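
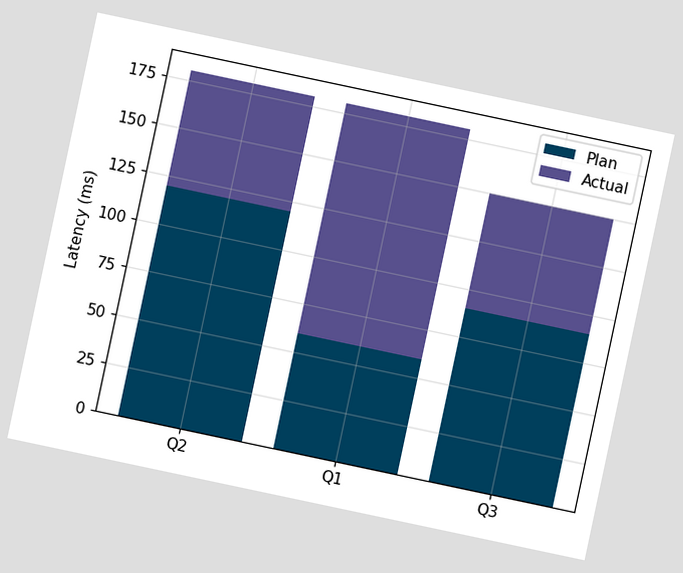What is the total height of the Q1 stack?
The chart is tilted about 12° clockwise. The Q1 stack's top reaches 180ms on the y-axis.

180ms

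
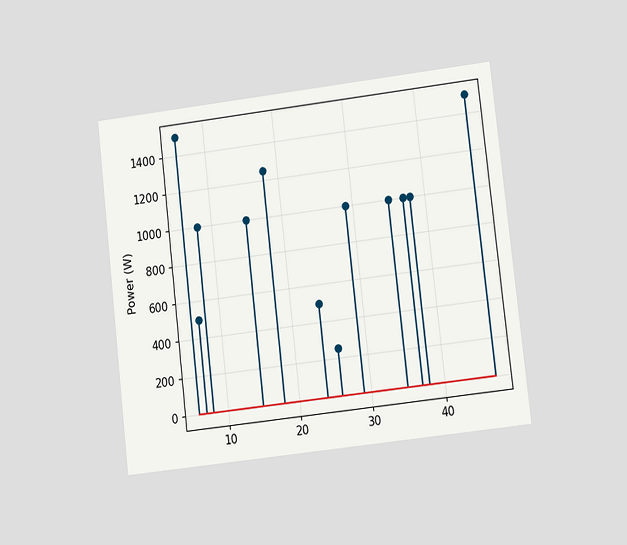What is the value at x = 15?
1000W

The chart is tilted about 7° counter-clockwise and viewed at a slight angle. The stem at x=15 reaches 1000W.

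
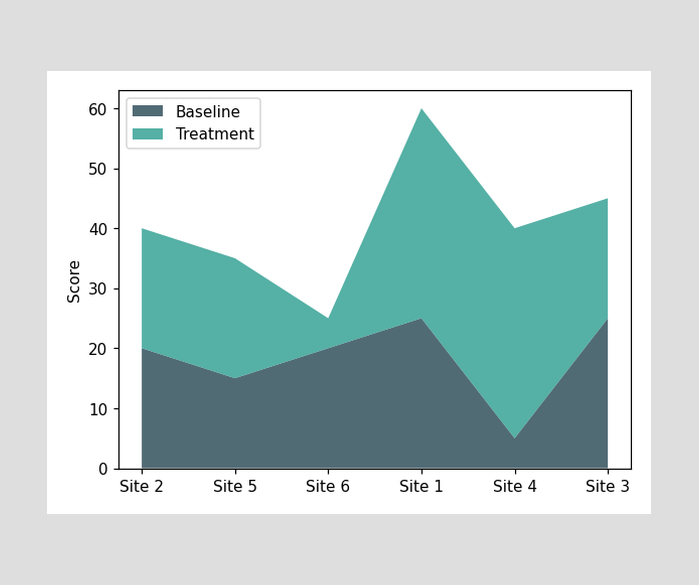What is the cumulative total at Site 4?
40

The stacked total at Site 4 reaches 40.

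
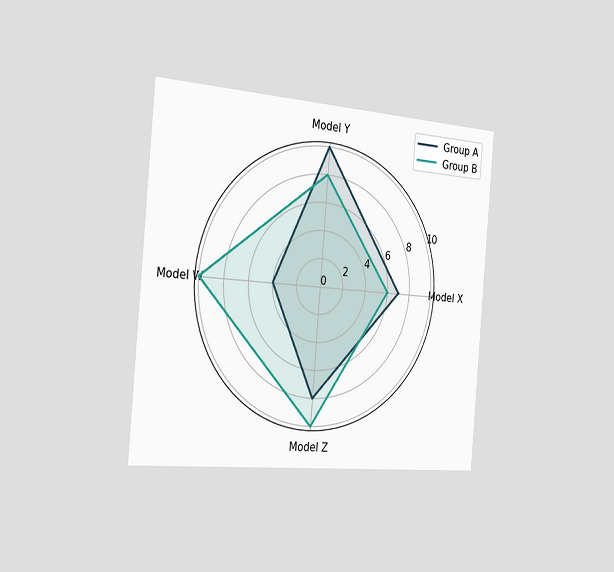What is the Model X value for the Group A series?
7

The chart is tilted about 5° clockwise and viewed slightly from the left. On the Model X axis, Group A reaches 7.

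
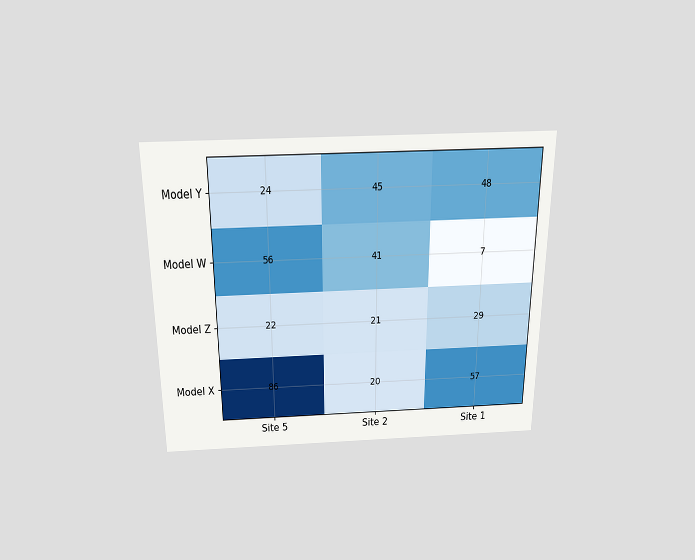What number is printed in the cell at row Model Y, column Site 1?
The chart is viewed slightly from above. The (Model Y, Site 1) cell reads 48.

48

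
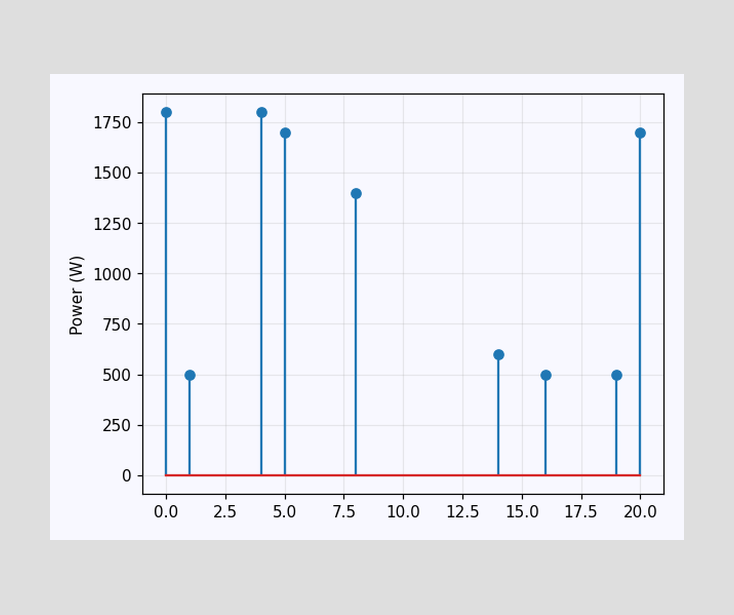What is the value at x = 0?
The stem at x=0 reaches 1800W.

1800W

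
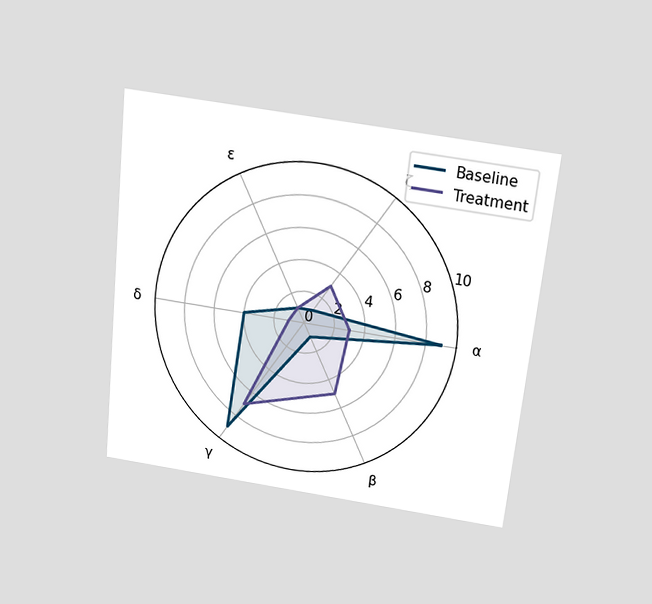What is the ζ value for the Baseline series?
The chart is tilted about 6° clockwise and viewed slightly from above. On the ζ axis, Baseline reaches 1.

1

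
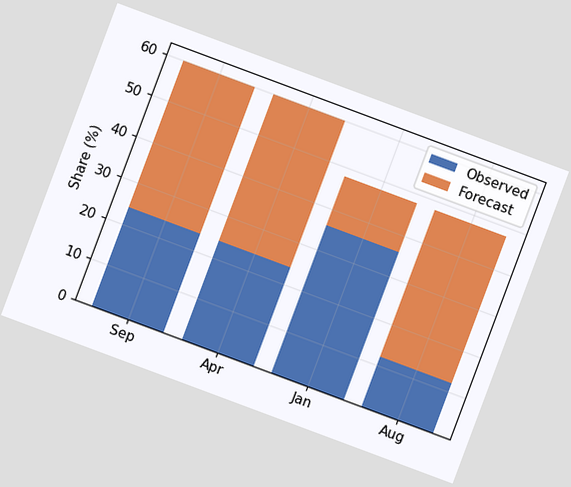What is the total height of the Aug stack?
The chart is tilted about 20° clockwise. The Aug stack's top reaches 48% on the y-axis.

48%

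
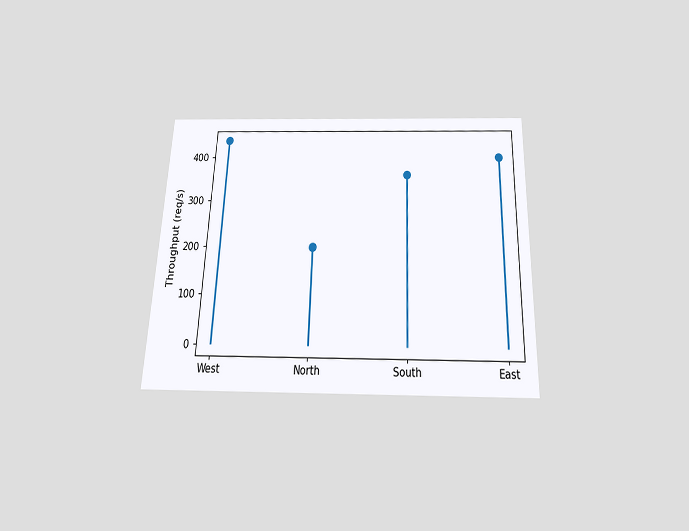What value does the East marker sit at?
The chart is tilted about 2° clockwise and viewed slightly from below. The East marker sits at 400req/s.

400req/s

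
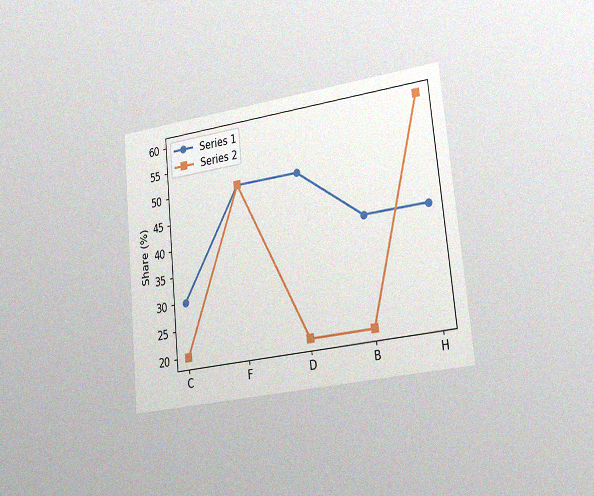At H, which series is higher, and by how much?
Series 2, by 20%

The chart is tilted about 6° counter-clockwise and viewed slightly from the right, with some photo noise. At H, Series 2 sits above the other line by 20%.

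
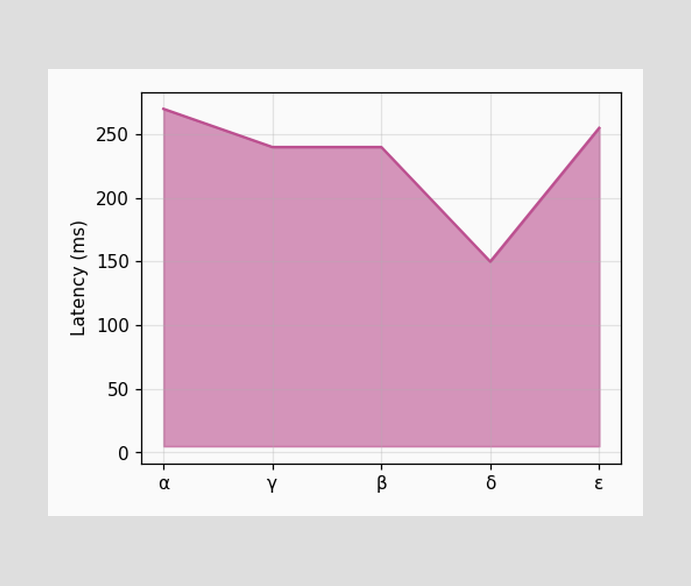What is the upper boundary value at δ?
At δ the upper boundary is at 150ms.

150ms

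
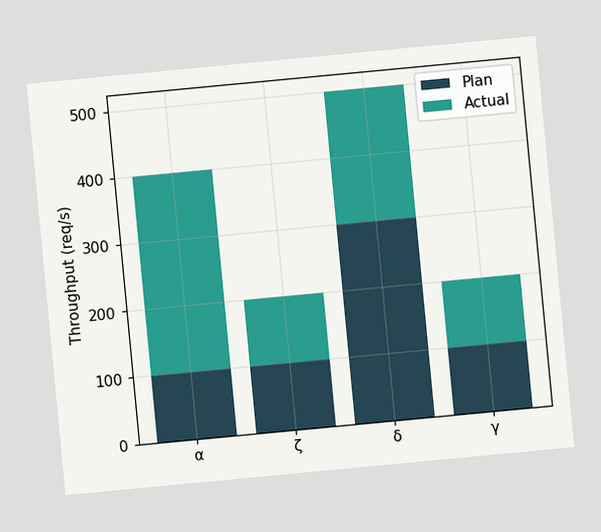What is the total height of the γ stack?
The chart is tilted about 5° counter-clockwise. The γ stack's top reaches 200req/s on the y-axis.

200req/s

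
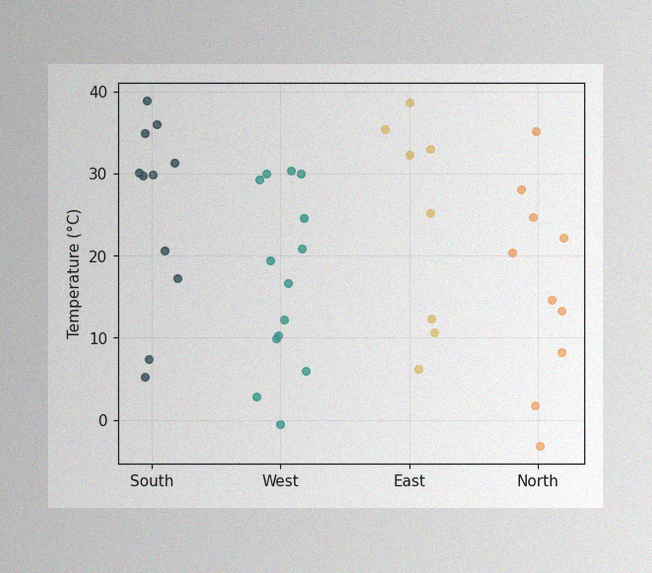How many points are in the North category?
10

The image has some photo noise and uneven lighting. Counting the markers in the North column gives 10.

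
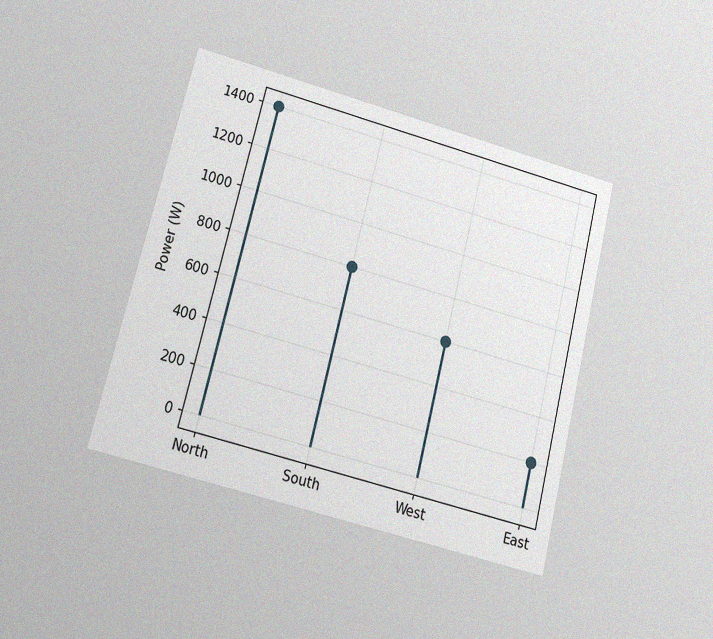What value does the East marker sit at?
The chart is tilted about 14° clockwise and viewed at a slight angle, with some photo noise. The East marker sits at 200W.

200W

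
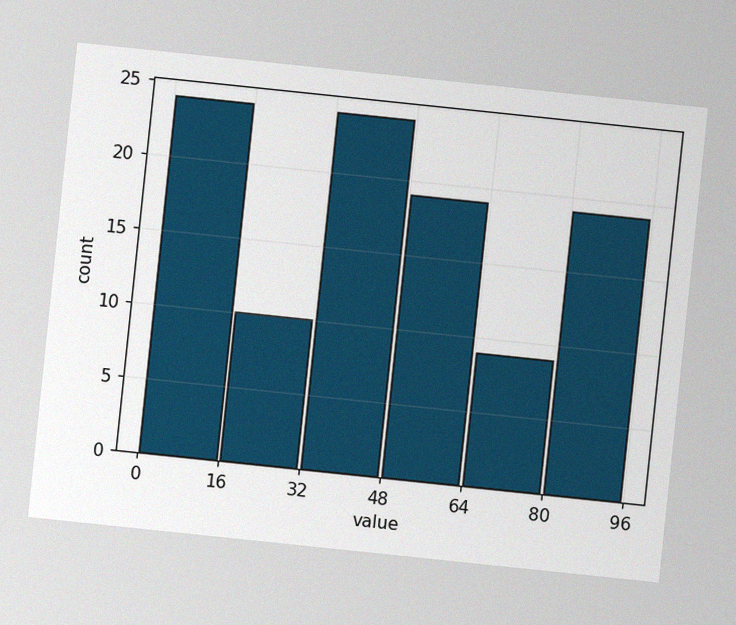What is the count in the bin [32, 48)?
24

The chart is tilted about 6° clockwise, with some photo noise. The [32, 48) bin has height 24.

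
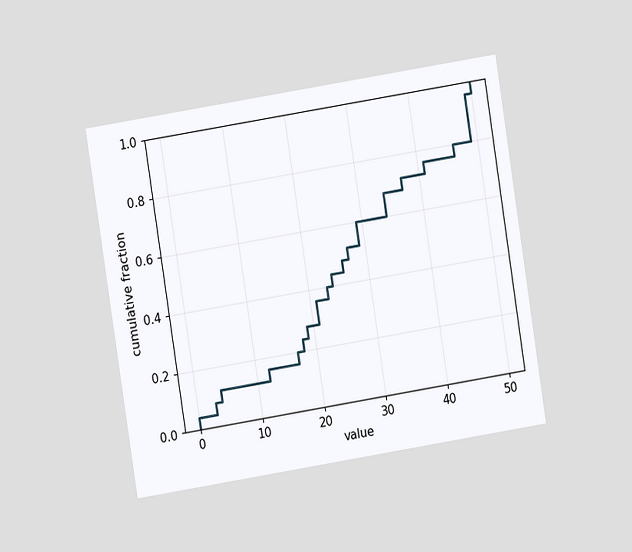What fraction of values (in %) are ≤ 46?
80%

The chart is tilted about 9° counter-clockwise and viewed at a slight angle. At x=46 the ECDF step is at 80%.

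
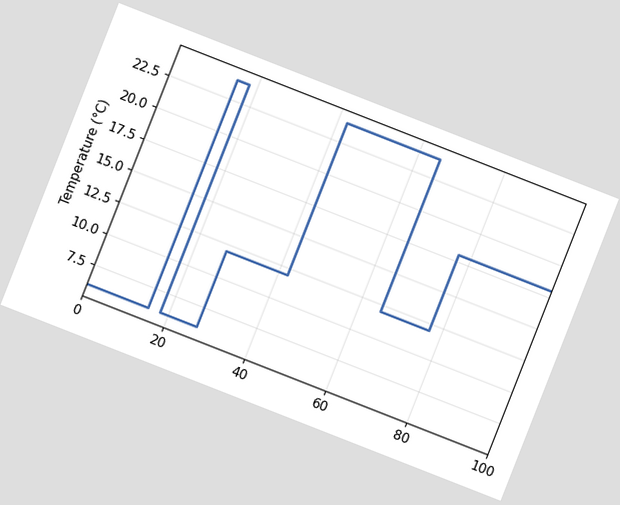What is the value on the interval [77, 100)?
The chart is tilted about 21° clockwise. On [77, 100) the step sits at 18°C.

18°C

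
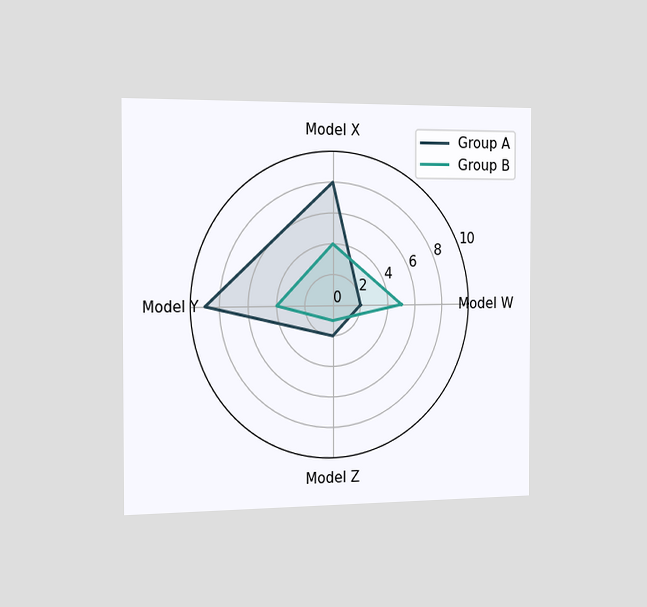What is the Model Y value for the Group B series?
4

The chart is viewed slightly from the left. On the Model Y axis, Group B reaches 4.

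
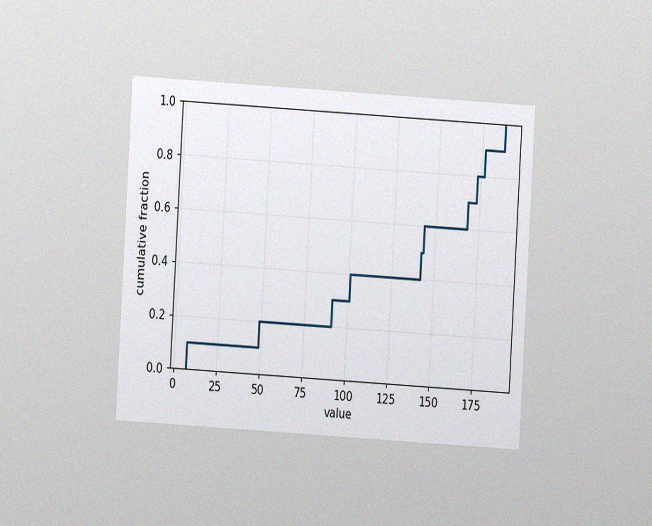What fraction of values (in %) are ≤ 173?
The chart is tilted about 3° clockwise and viewed at a slight angle, with some photo noise. At x=173 the ECDF step is at 80%.

80%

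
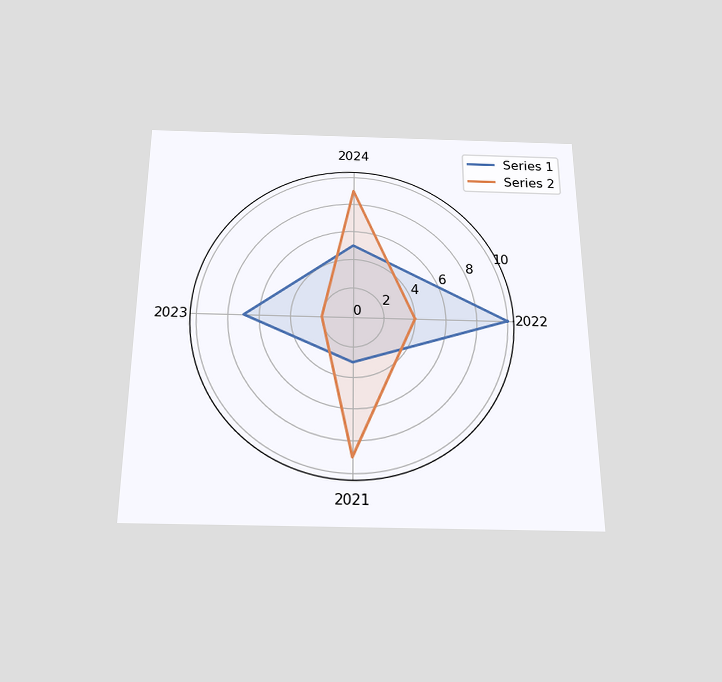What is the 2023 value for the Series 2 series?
The chart is viewed slightly from below. On the 2023 axis, Series 2 reaches 2.

2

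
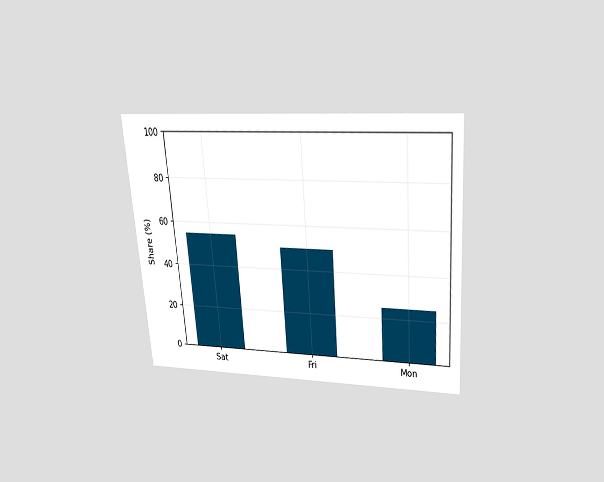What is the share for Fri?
The chart is tilted about 4° counter-clockwise and viewed slightly from above. Reading along the chart's y-axis, the Fri bar reaches 50%.

50%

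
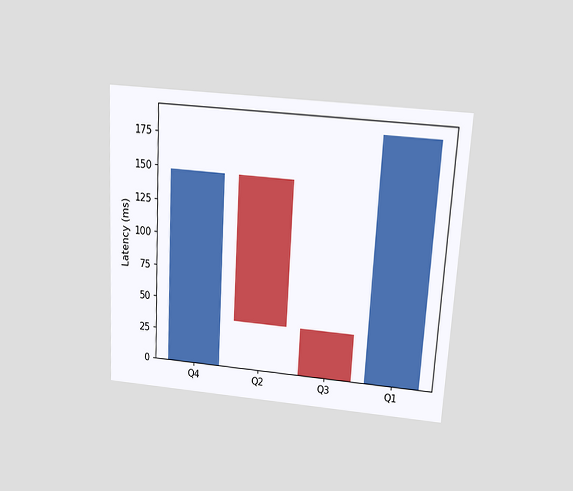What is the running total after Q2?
The chart is tilted about 3° clockwise and viewed slightly from above. After Q2 the running total reaches 37ms.

37ms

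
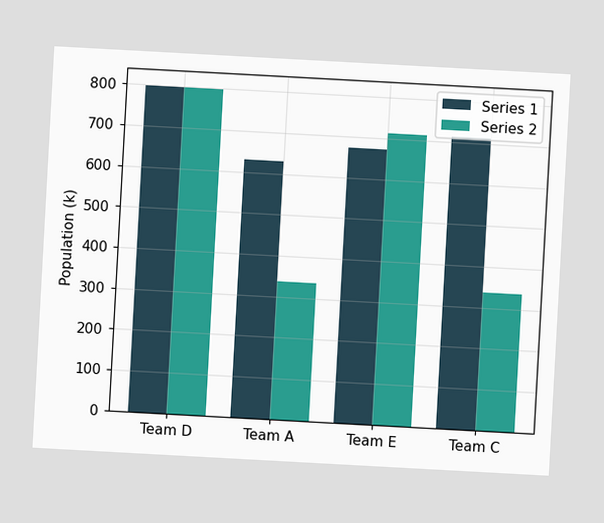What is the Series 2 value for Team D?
The chart is tilted about 3° clockwise. The Series 2 bar at Team D reaches 798k on the y-axis.

798k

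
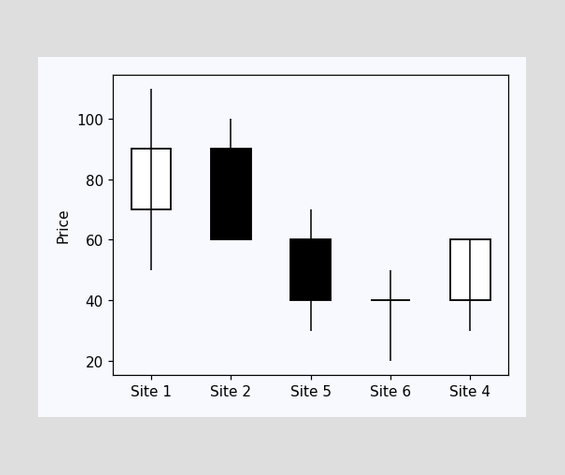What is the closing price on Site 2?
The Site 2 candle closes at 60.

60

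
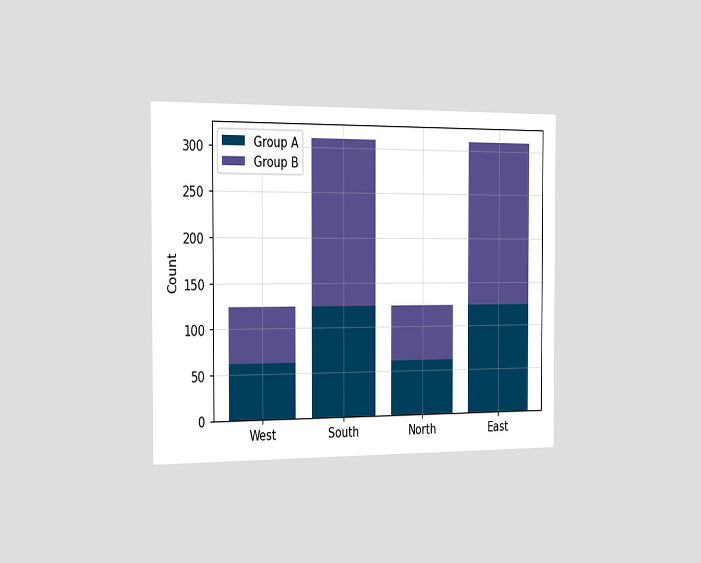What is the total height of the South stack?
The chart is viewed slightly from the left. The South stack's top reaches 310 on the y-axis.

310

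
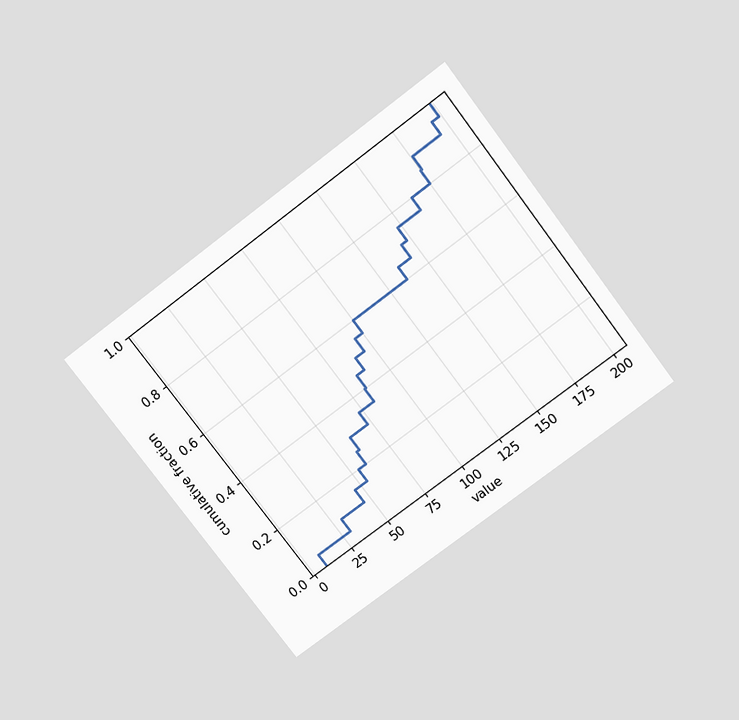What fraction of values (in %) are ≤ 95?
55%

The chart is tilted about 37° counter-clockwise and viewed slightly from above. At x=95 the ECDF step is at 55%.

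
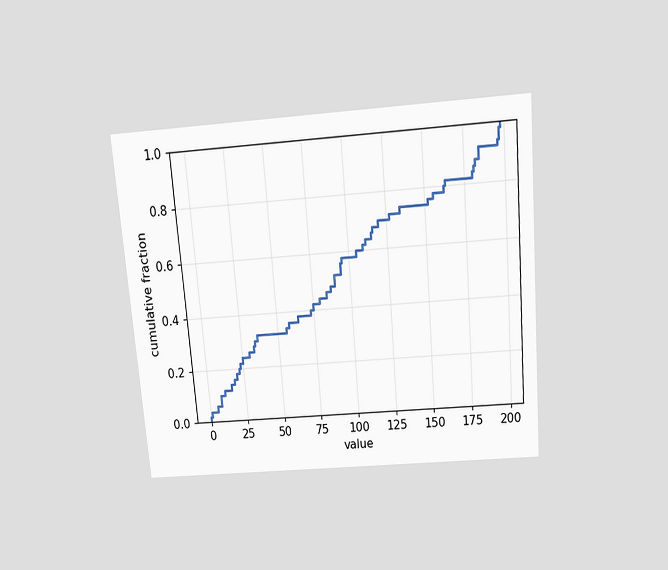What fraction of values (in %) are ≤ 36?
32%

The chart is tilted about 5° counter-clockwise and viewed slightly from above. At x=36 the ECDF step is at 32%.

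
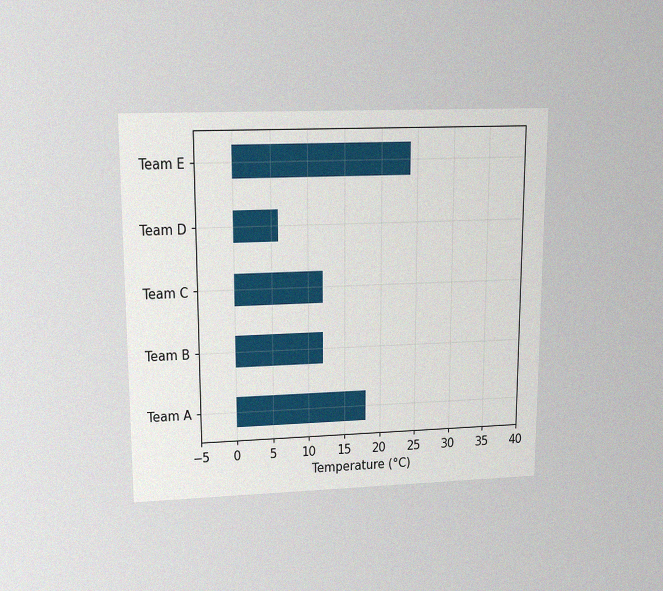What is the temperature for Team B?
The chart is viewed slightly from above, with some photo noise. Reading along the chart's x-axis, the Team B bar reaches 12°C.

12°C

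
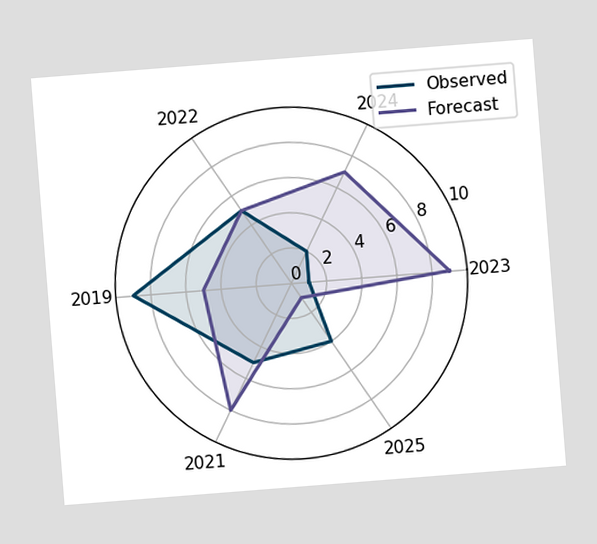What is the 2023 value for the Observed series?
1

The chart is tilted about 5° counter-clockwise. On the 2023 axis, Observed reaches 1.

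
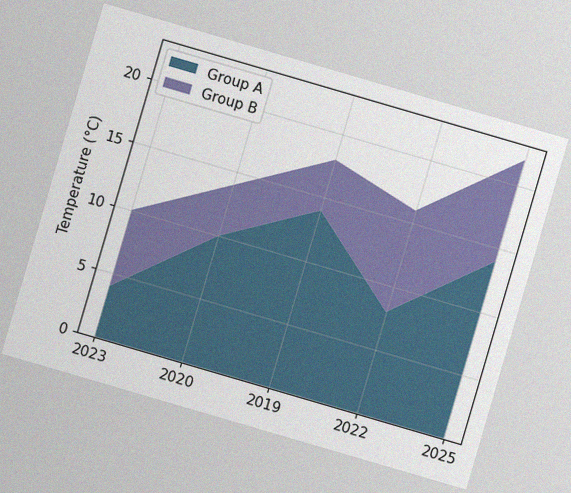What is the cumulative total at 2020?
The chart is tilted about 16° clockwise, with some photo noise. The stacked total at 2020 reaches 14°C.

14°C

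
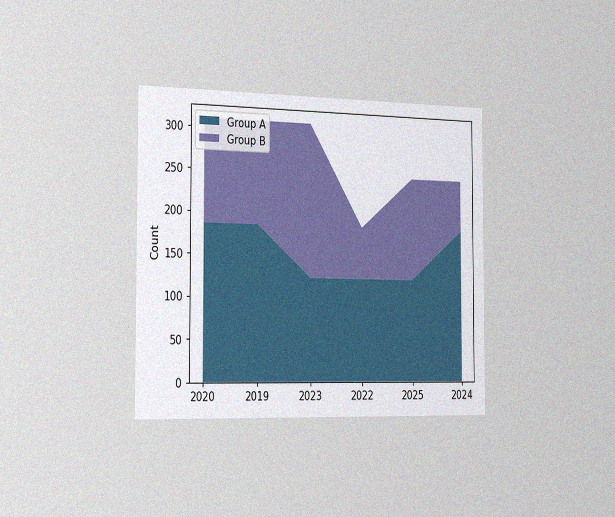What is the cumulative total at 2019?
310

The chart is viewed slightly from the left, with some photo noise. The stacked total at 2019 reaches 310.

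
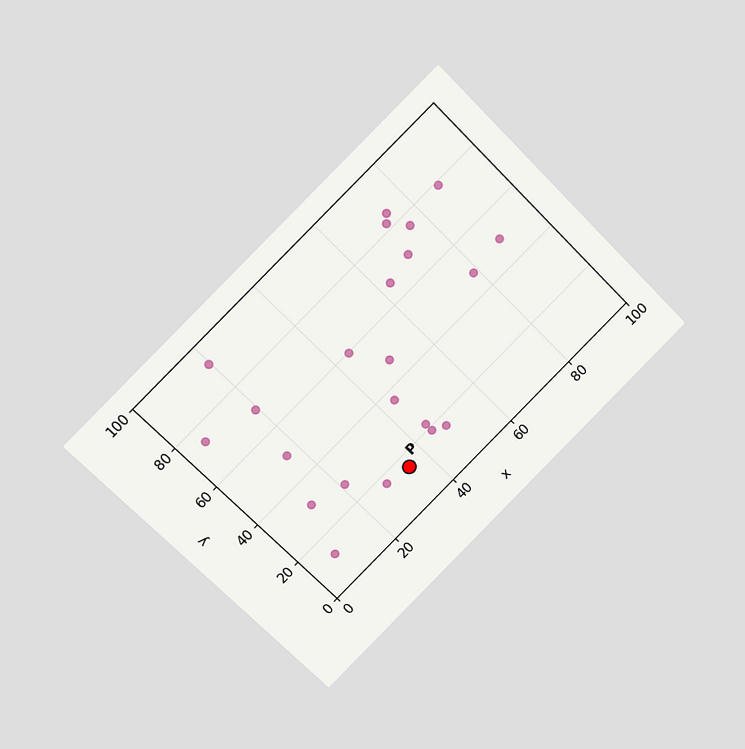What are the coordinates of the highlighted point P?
The chart is tilted about 45° counter-clockwise and viewed at a slight angle. Following the gridlines from P to each axis, P sits at (35, 15).

(35, 15)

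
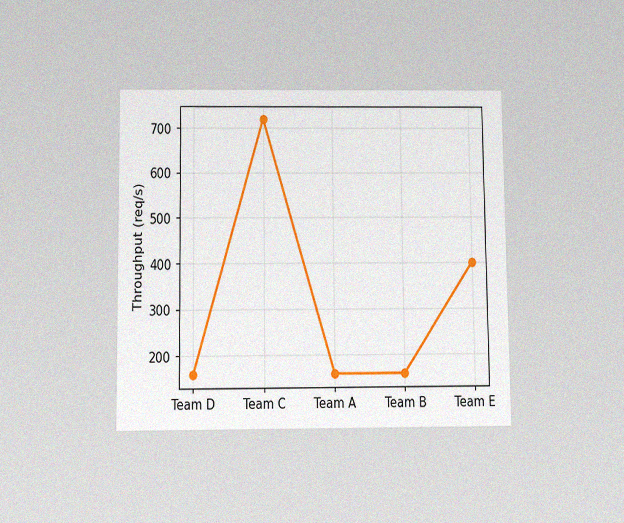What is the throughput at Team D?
The chart is viewed slightly from below, with some photo noise. At Team D, the line is at 160req/s.

160req/s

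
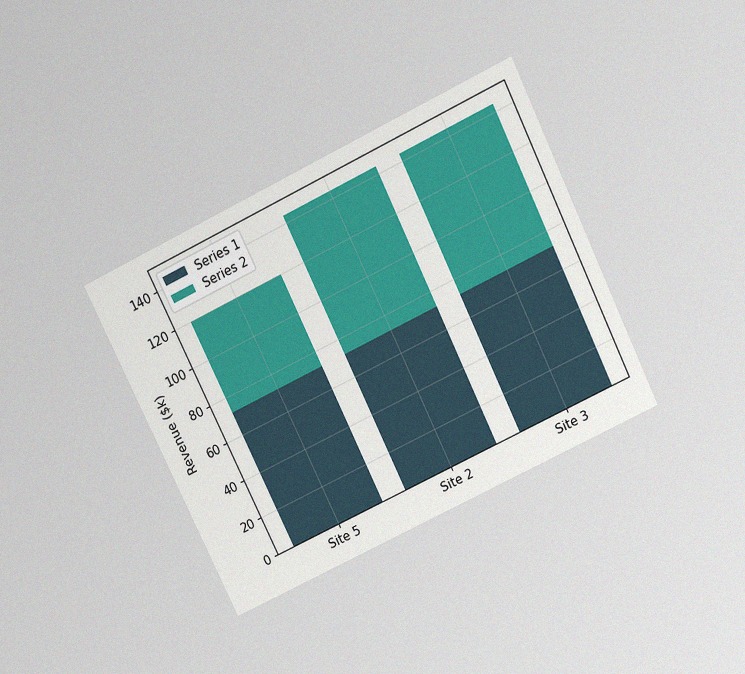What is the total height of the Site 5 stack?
$120k

The chart is tilted about 26° counter-clockwise and viewed slightly from above, with some photo noise. The Site 5 stack's top reaches $120k on the y-axis.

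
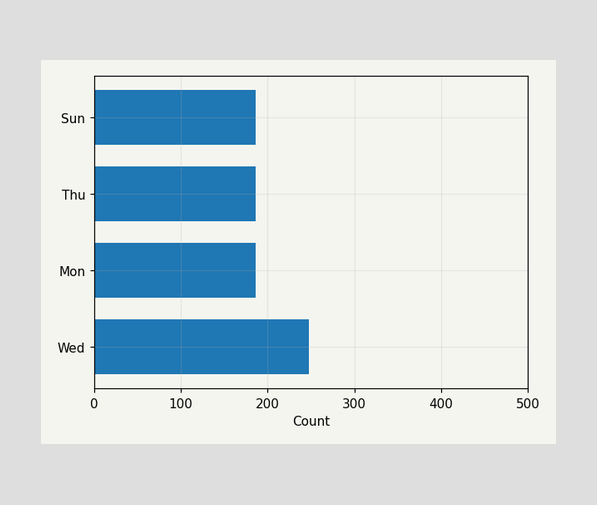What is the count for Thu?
186

Reading along the chart's x-axis, the Thu bar reaches 186.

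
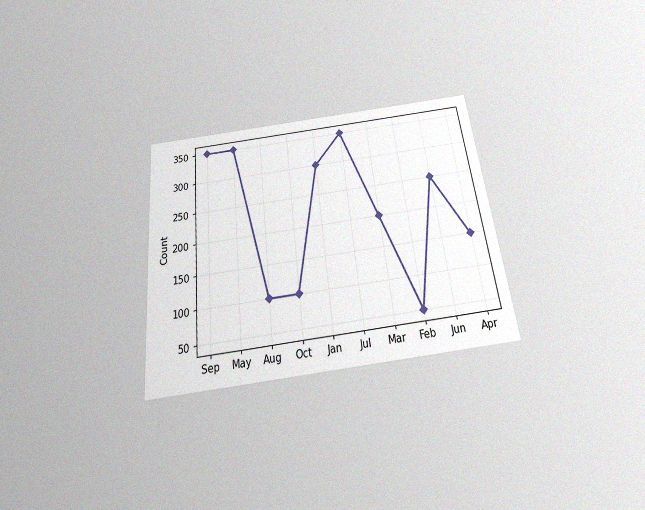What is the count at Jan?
The chart is tilted about 6° counter-clockwise and viewed slightly from below, with some photo noise. At Jan, the line is at 300.

300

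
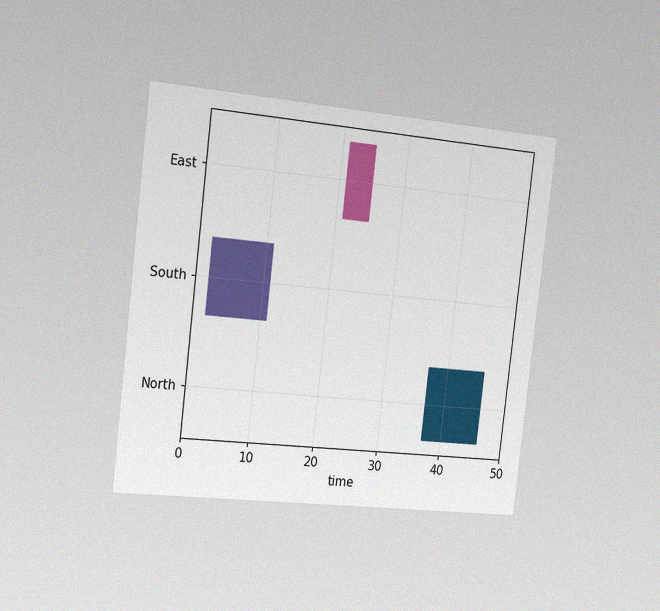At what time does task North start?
The chart is tilted about 7° clockwise and viewed slightly from the left, with some photo noise. The North bar begins at t=37.

37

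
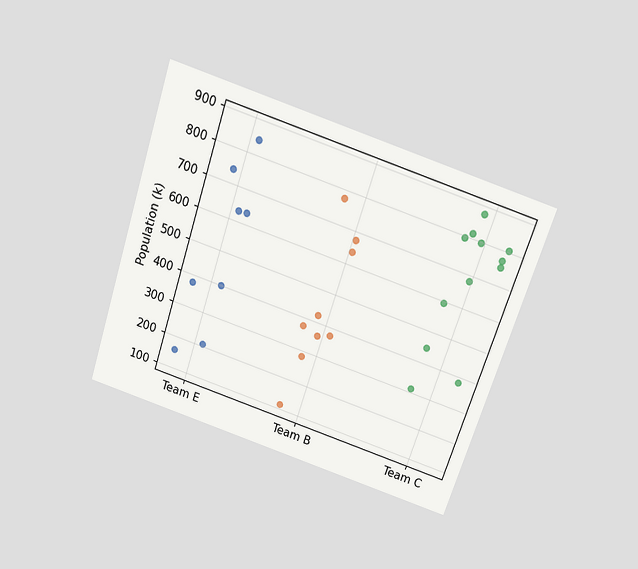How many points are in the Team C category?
The chart is tilted about 18° clockwise and viewed slightly from above. Counting the markers in the Team C column gives 12.

12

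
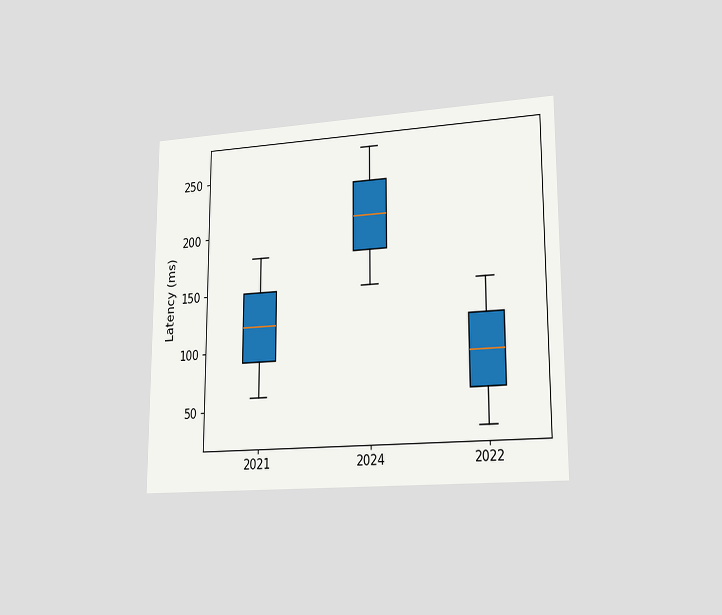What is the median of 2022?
The chart is viewed slightly from the right. The median line in the 2022 box sits at 90ms.

90ms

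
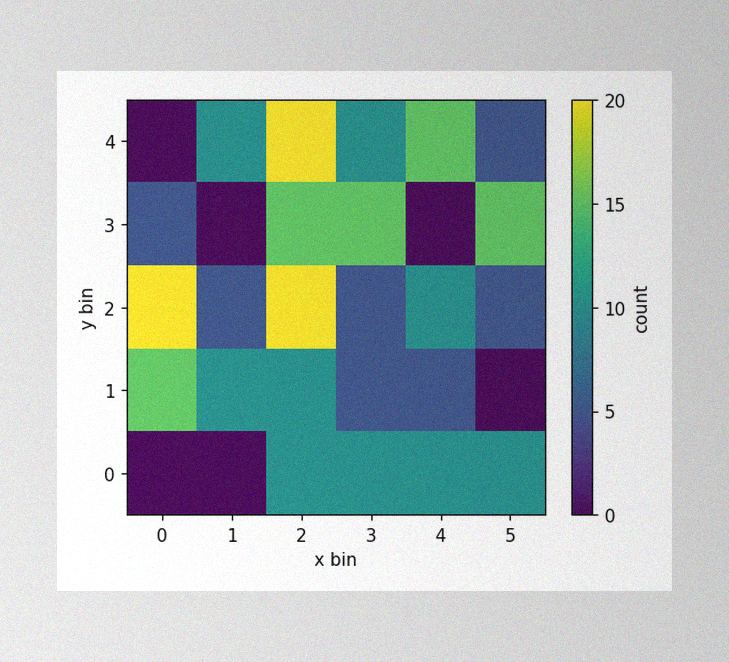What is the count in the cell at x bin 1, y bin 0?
0

The image has some photo noise and uneven lighting. Matching the cell (1, 0) against the colorbar gives 0.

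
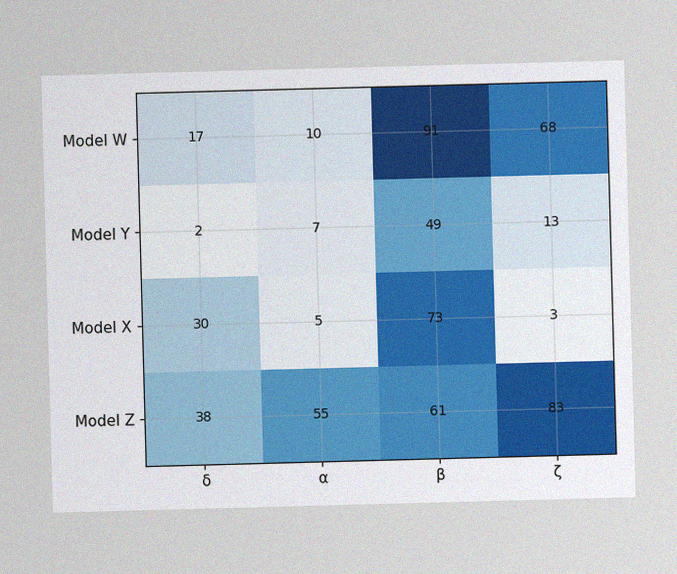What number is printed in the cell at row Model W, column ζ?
68

The image has some photo noise and uneven lighting. The (Model W, ζ) cell reads 68.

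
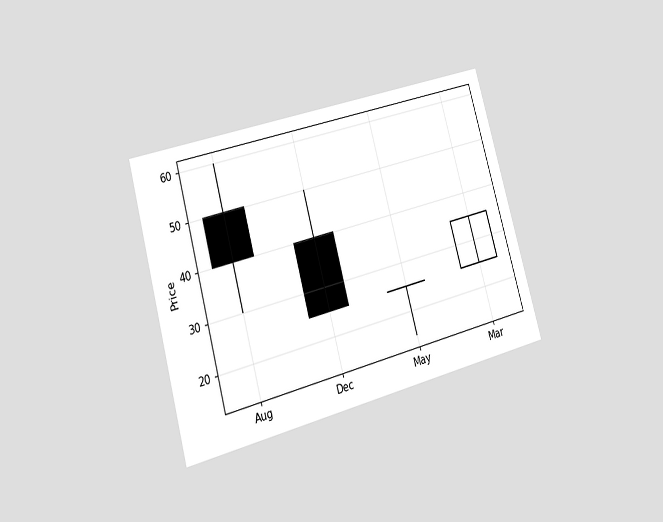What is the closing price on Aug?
The chart is tilted about 16° counter-clockwise and viewed at a slight angle. The Aug candle closes at 40.

40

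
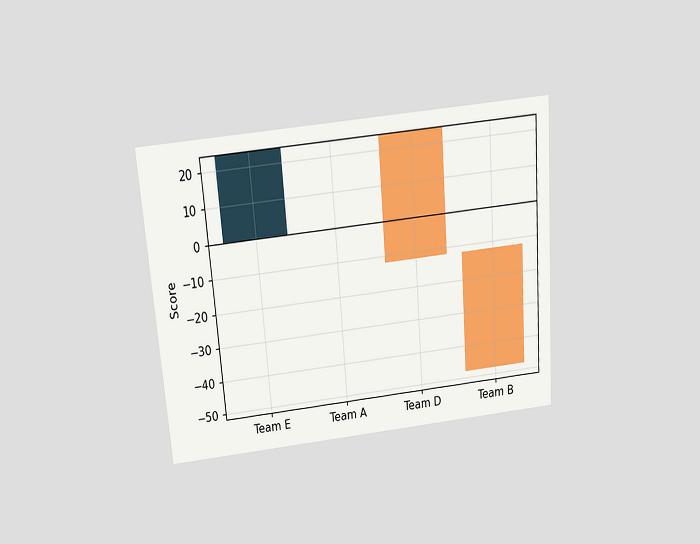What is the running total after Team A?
The chart is tilted about 4° counter-clockwise and viewed slightly from above. After Team A the running total reaches 24.

24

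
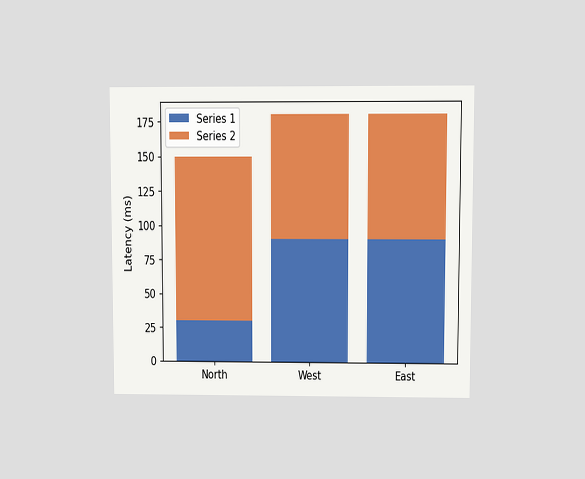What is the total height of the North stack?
The chart is viewed at a slight angle. The North stack's top reaches 150ms on the y-axis.

150ms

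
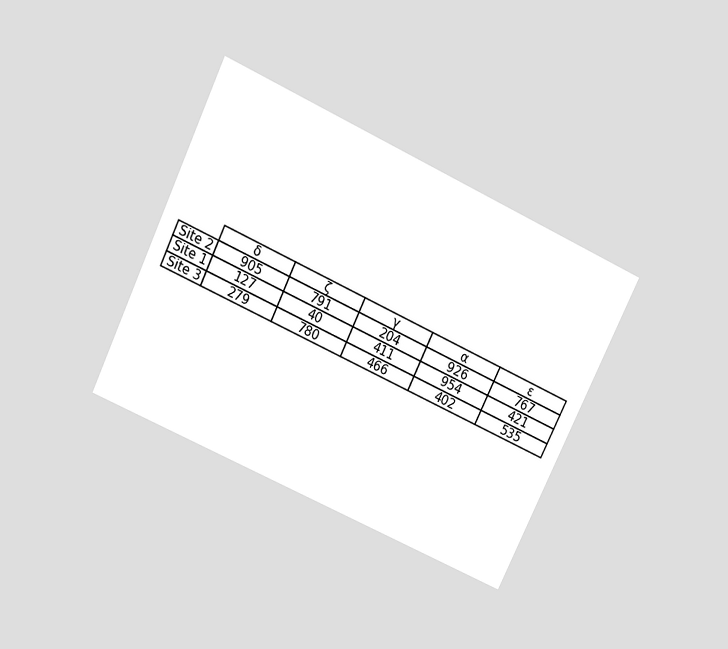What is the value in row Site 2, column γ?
The chart is tilted about 25° clockwise and viewed slightly from above. The (Site 2, γ) cell reads 204.

204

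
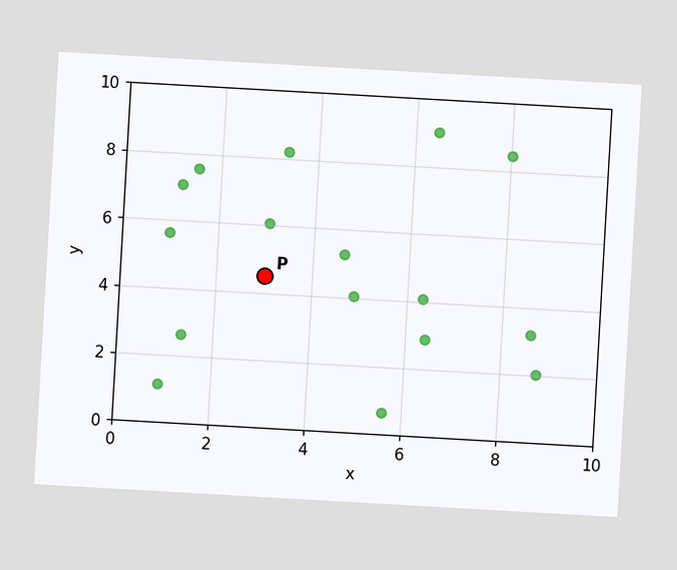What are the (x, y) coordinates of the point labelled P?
The chart is tilted about 3° clockwise. Following the gridlines from P to each axis, P sits at (3, 4.5).

(3, 4.5)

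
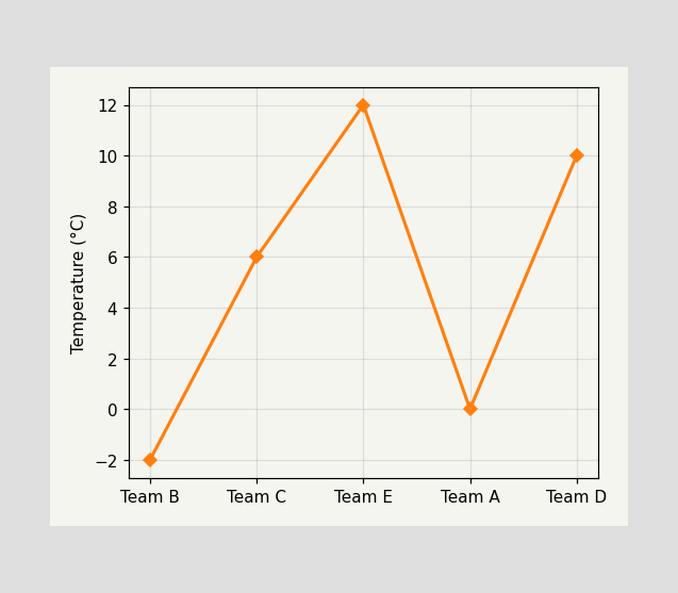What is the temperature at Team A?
At Team A, the line is at 0°C.

0°C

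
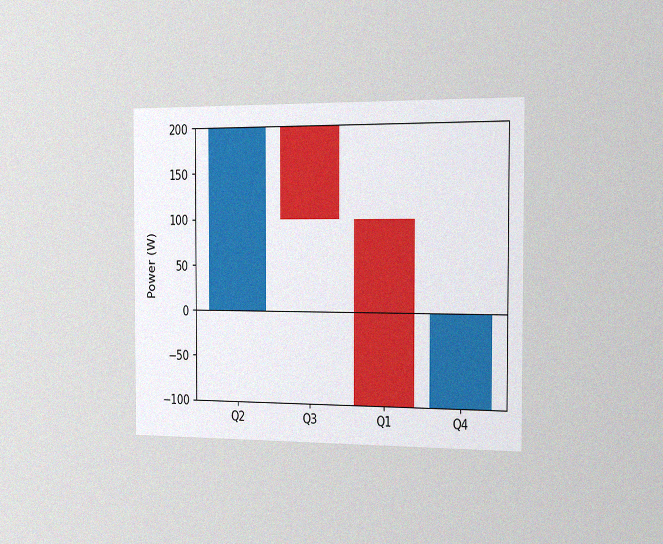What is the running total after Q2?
200W

The chart is viewed slightly from the right, with some photo noise. After Q2 the running total reaches 200W.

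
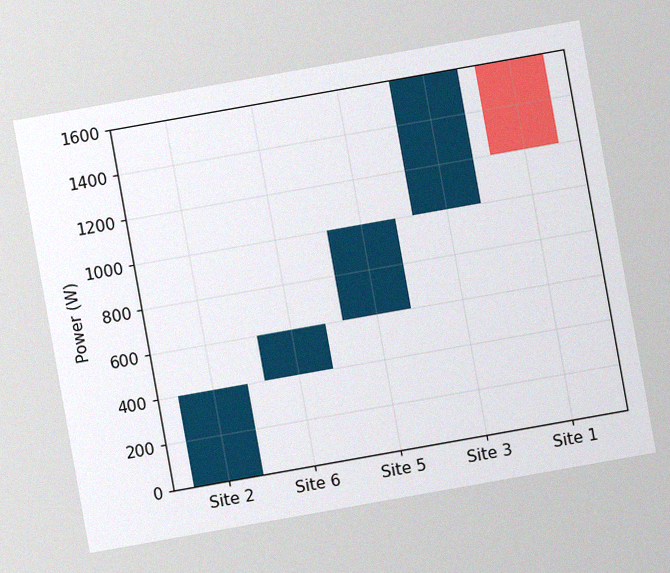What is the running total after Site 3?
1600W

The chart is tilted about 10° counter-clockwise, with some photo noise. After Site 3 the running total reaches 1600W.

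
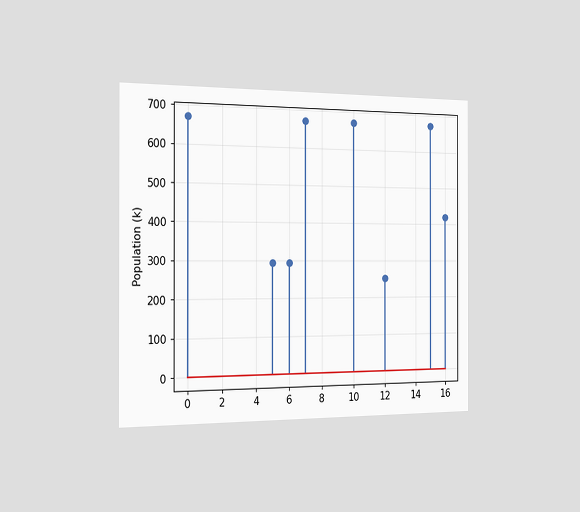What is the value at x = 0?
672k

The chart is viewed slightly from the left. The stem at x=0 reaches 672k.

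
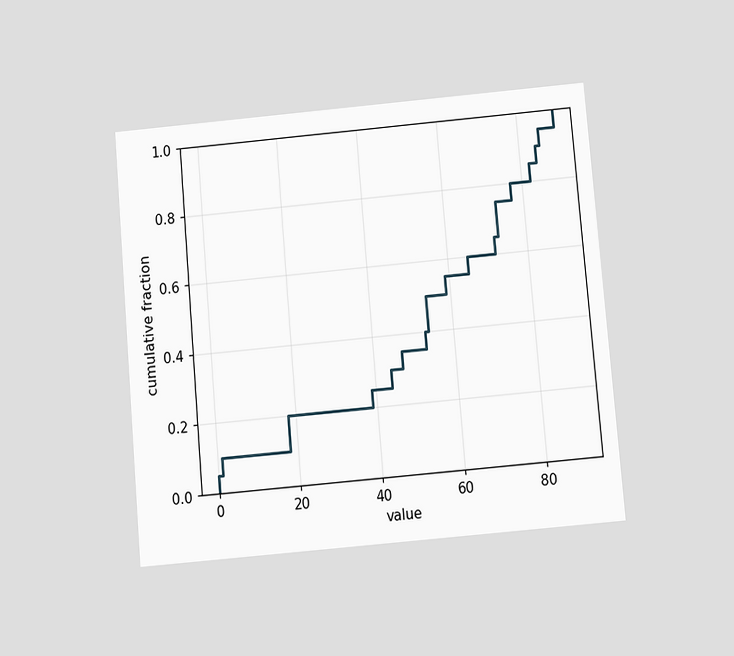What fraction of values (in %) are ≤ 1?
10%

The chart is tilted about 5° counter-clockwise and viewed slightly from below. At x=1 the ECDF step is at 10%.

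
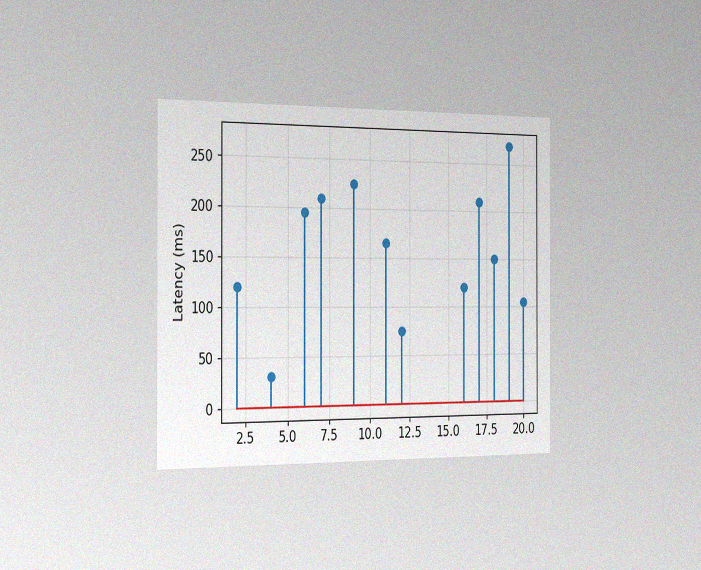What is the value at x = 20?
The chart is viewed slightly from the left, with some photo noise. The stem at x=20 reaches 105ms.

105ms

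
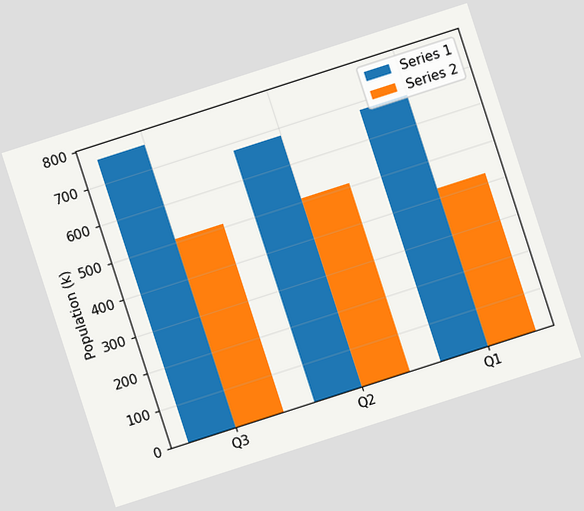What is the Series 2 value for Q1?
The chart is tilted about 18° counter-clockwise. The Series 2 bar at Q1 reaches 425k on the y-axis.

425k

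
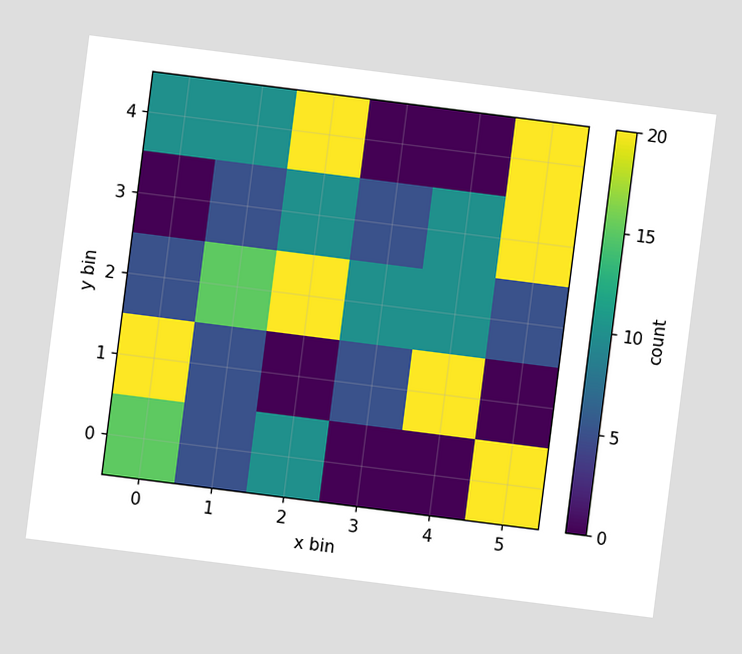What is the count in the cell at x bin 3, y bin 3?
The chart is tilted about 7° clockwise. Matching the cell (3, 3) against the colorbar gives 5.

5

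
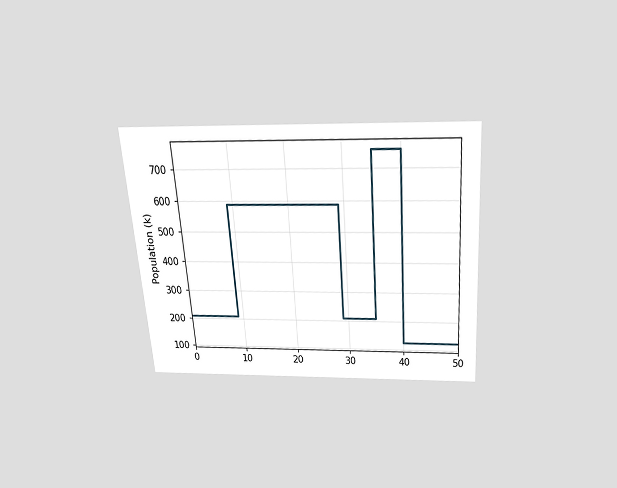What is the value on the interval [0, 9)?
The chart is tilted about 4° counter-clockwise and viewed slightly from above. On [0, 9) the step sits at 210k.

210k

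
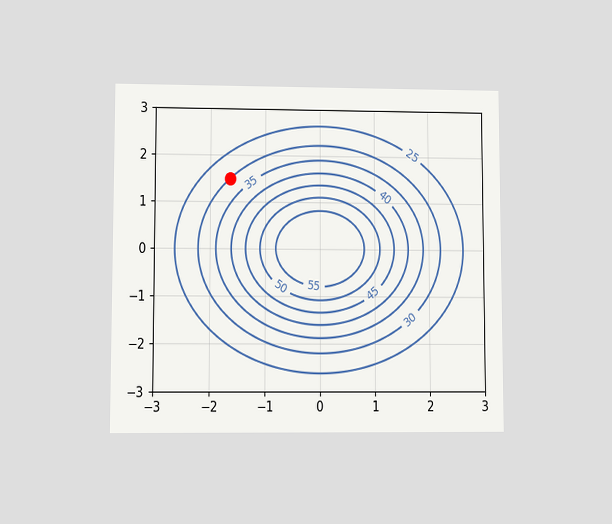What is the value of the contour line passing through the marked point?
30

The chart is viewed at a slight angle. The marked point sits on the contour labelled 30.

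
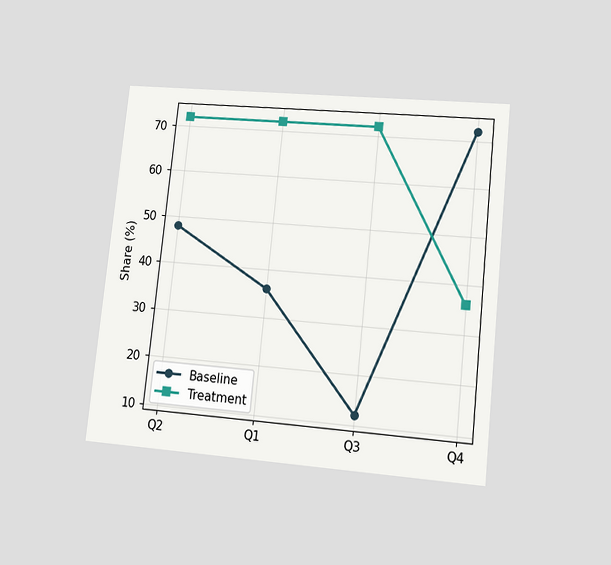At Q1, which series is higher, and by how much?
Treatment, by 36%

The chart is tilted about 6° clockwise and viewed at a slight angle. At Q1, Treatment sits above the other line by 36%.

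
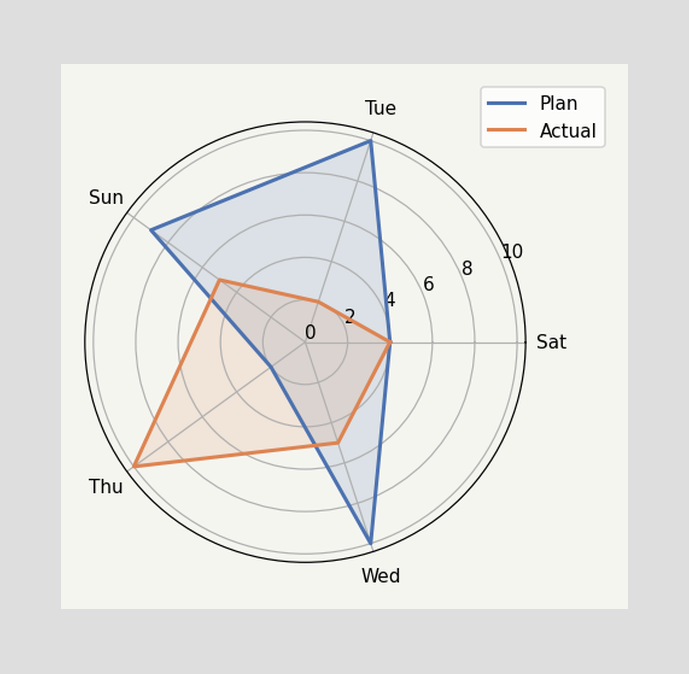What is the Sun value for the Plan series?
On the Sun axis, Plan reaches 9.

9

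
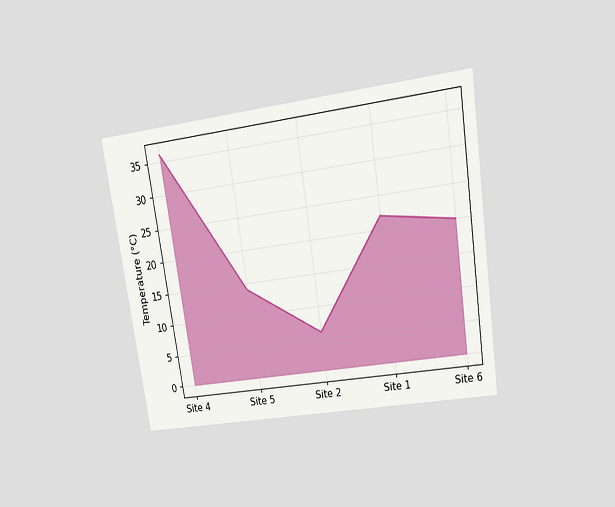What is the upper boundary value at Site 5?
The chart is tilted about 9° counter-clockwise and viewed at a slight angle. At Site 5 the upper boundary is at 14°C.

14°C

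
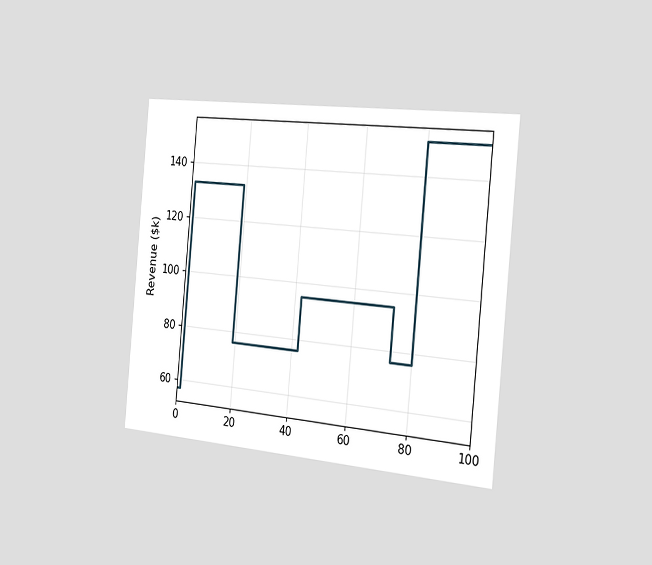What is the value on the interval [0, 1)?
$57k

The chart is tilted about 5° clockwise and viewed slightly from the right. On [0, 1) the step sits at $57k.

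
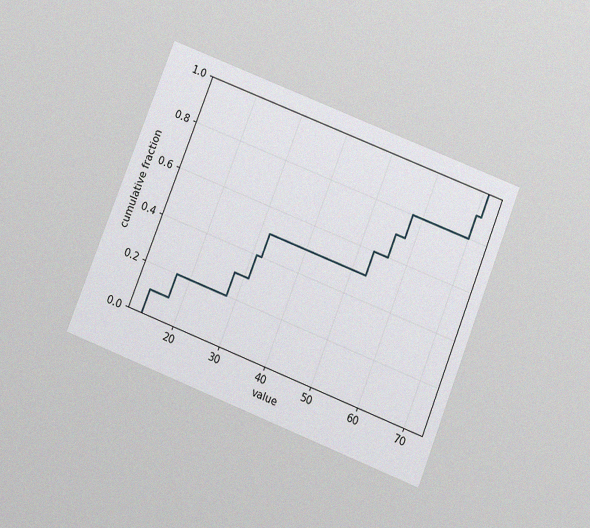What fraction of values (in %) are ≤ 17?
20%

The chart is tilted about 22° clockwise and viewed slightly from below, with some photo noise. At x=17 the ECDF step is at 20%.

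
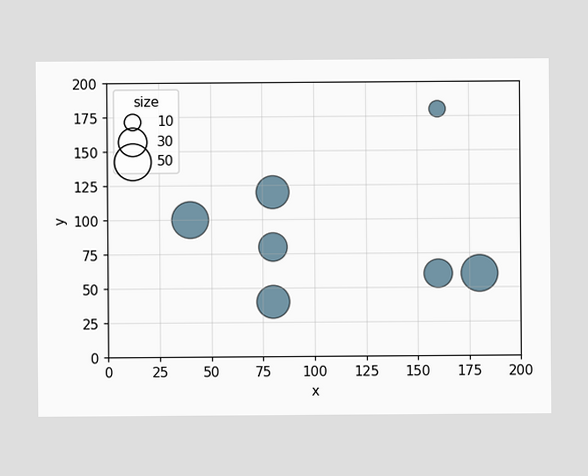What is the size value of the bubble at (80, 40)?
Matching the bubble at (80, 40) against the size legend gives 40.

40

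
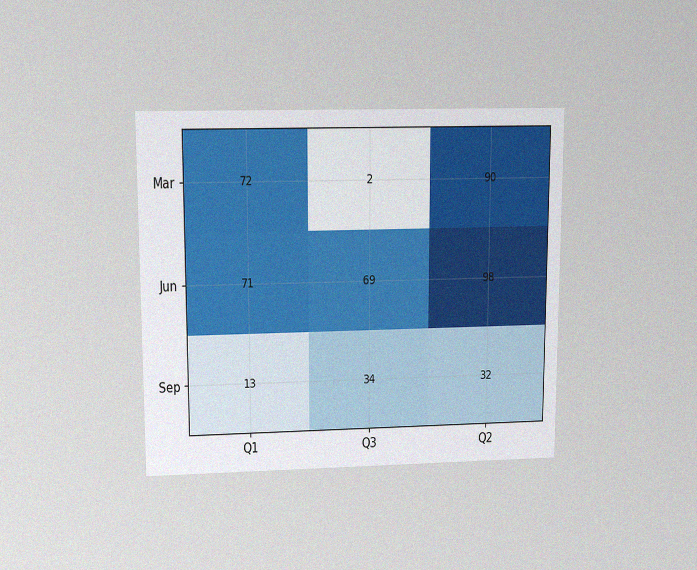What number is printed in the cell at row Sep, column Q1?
The chart is viewed slightly from above, with some photo noise. The (Sep, Q1) cell reads 13.

13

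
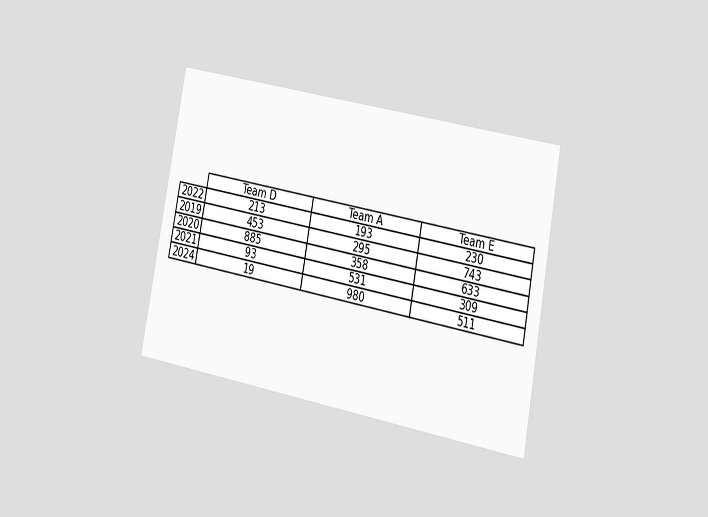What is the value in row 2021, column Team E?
309

The chart is tilted about 11° clockwise and viewed at a slight angle. The (2021, Team E) cell reads 309.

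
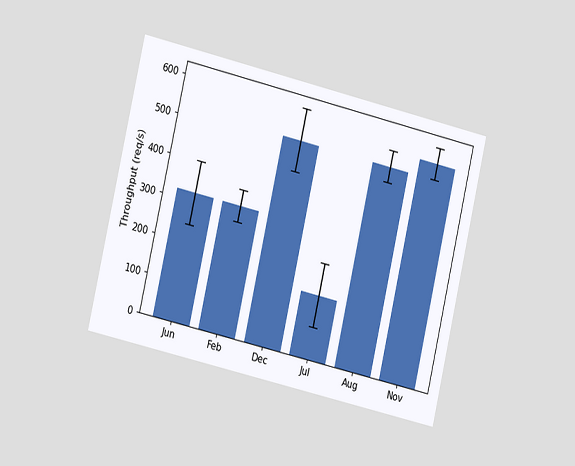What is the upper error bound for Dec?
600req/s

The chart is tilted about 13° clockwise and viewed slightly from the left. The Dec bar's upper whisker reaches 600req/s.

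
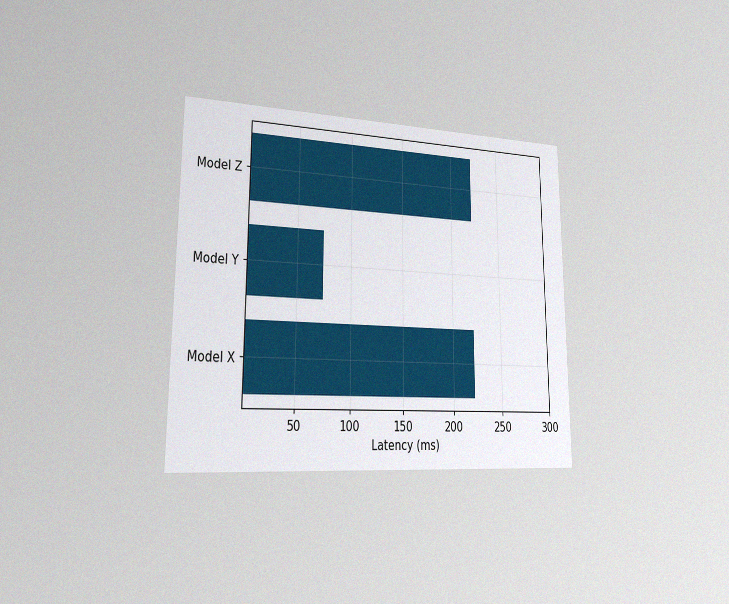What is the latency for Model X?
222ms

The chart is viewed slightly from the left, with some photo noise. Reading along the chart's x-axis, the Model X bar reaches 222ms.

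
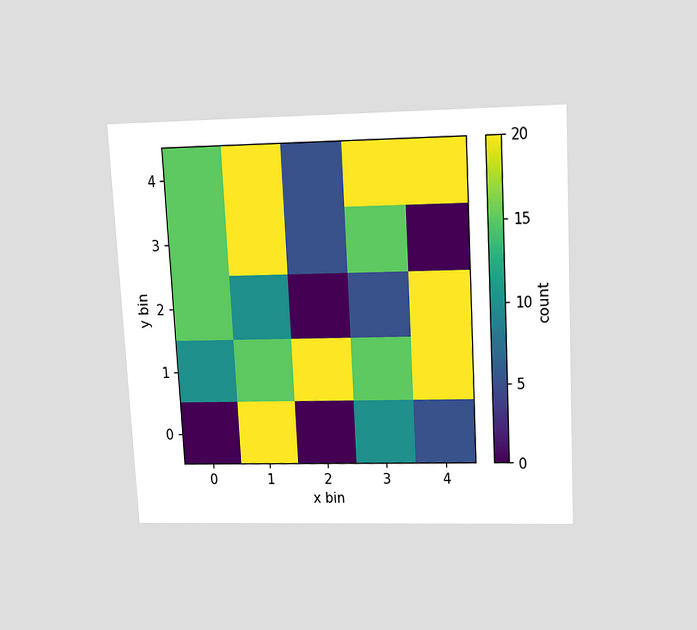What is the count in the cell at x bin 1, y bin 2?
10

The chart is tilted about 3° counter-clockwise and viewed slightly from above. Matching the cell (1, 2) against the colorbar gives 10.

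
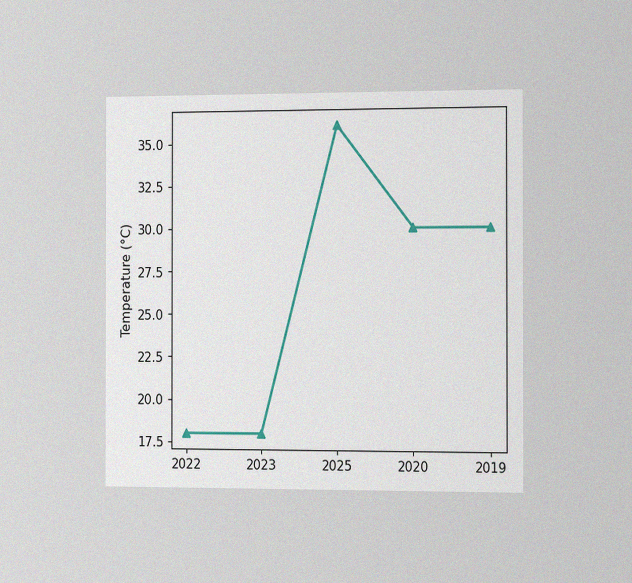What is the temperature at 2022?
The chart is viewed slightly from the right, with some photo noise. At 2022, the line is at 18°C.

18°C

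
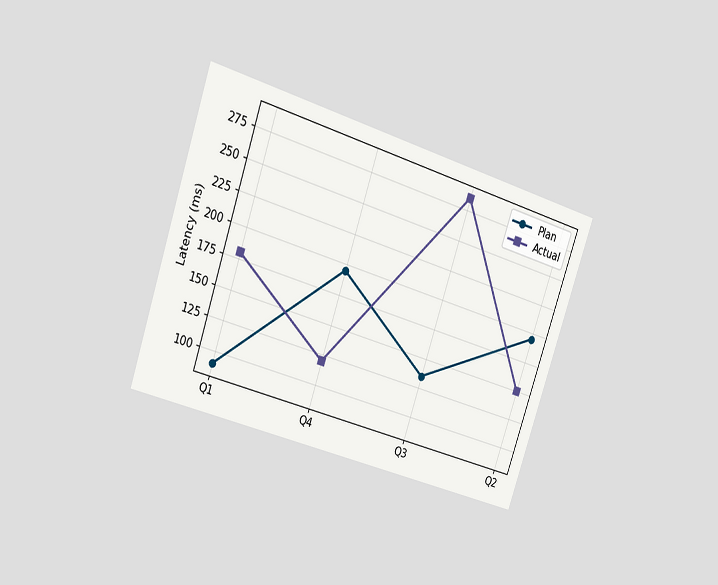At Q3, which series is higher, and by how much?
The chart is tilted about 19° clockwise and viewed slightly from the left. At Q3, Actual sits above the other line by 150ms.

Actual, by 150ms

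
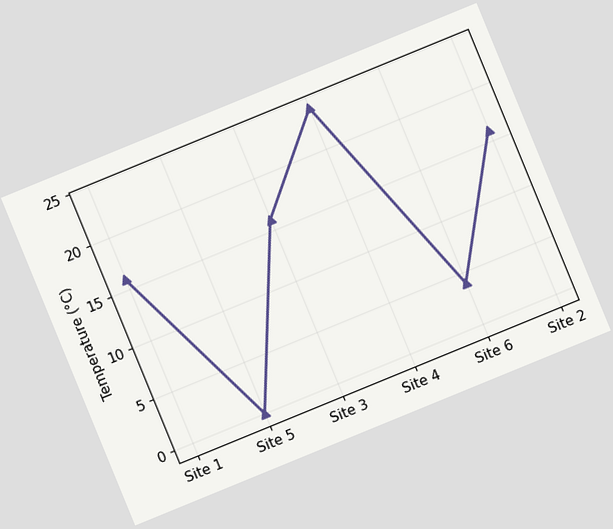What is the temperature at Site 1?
16°C

The chart is tilted about 22° counter-clockwise. At Site 1, the line is at 16°C.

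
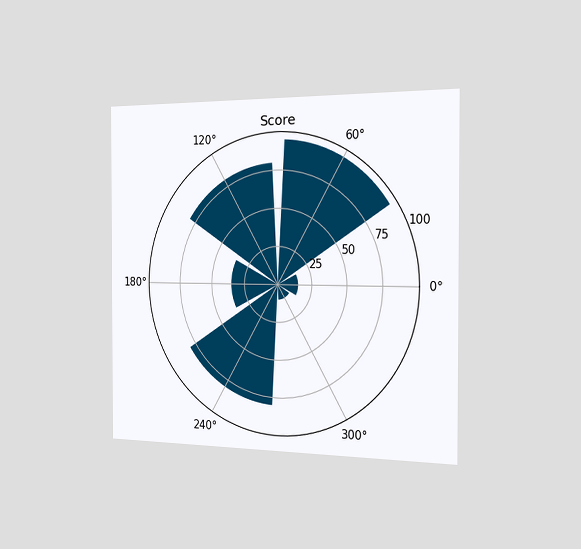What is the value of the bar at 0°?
15

The chart is viewed slightly from the right. The bar at 0° reaches 15 on the radial axis.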